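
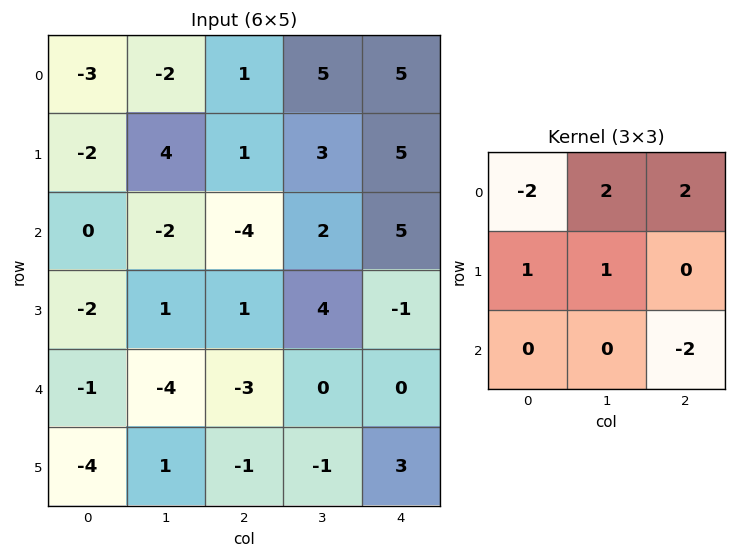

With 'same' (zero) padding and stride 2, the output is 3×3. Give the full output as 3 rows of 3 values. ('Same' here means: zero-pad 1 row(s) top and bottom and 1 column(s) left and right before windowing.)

-11 -7 10
2 -14 11
-5 3 -10

Output[0,0]: The receptive field on the zero-padded input at this output position is [0 0 0 / 0 -3 -2 / 0 -2 4]. Elementwise product with the kernel and sum: 0·-2 + 0·2 + 0·2 + 0·1 + -3·1 + 4·-2.
Output[0,1]: The receptive field on the zero-padded input at this output position is [0 0 0 / -2 1 5 / 4 1 3]. Elementwise product with the kernel and sum: 0·-2 + 0·2 + 0·2 + -2·1 + 1·1 + 3·-2.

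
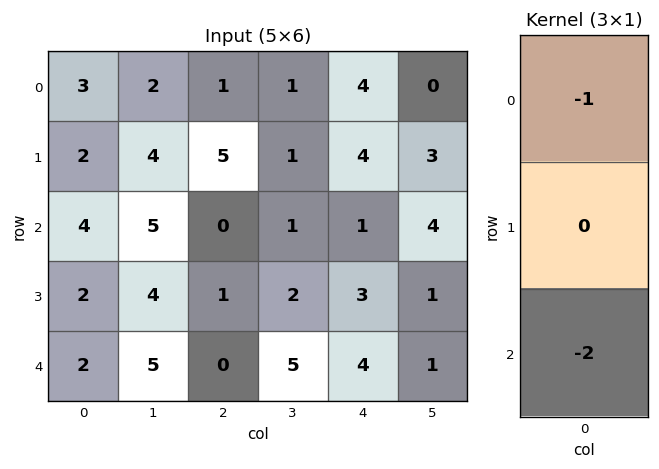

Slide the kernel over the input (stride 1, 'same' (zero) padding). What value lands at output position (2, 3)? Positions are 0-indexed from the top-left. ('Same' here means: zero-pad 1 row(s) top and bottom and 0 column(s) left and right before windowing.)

-5

The receptive field on the zero-padded input at this output position is [1 / 1 / 2]. Elementwise product with the kernel and sum: 1·-1 + 2·-2.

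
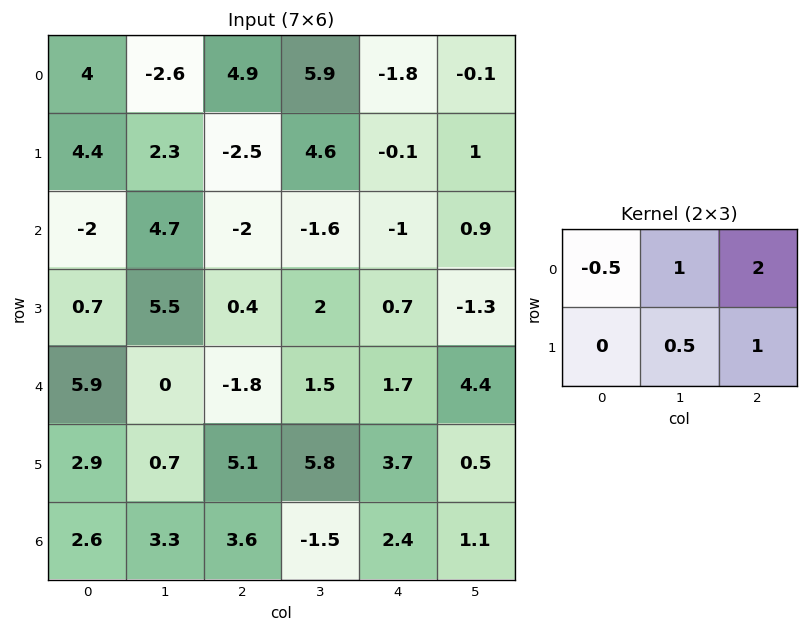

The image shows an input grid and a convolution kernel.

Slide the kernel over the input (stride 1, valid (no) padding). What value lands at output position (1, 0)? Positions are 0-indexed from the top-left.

The receptive field on the input at this output position is [4.4 2.3 -2.5 / -2 4.7 -2]. Elementwise product with the kernel and sum: 4.4·-0.5 + 2.3·1 + -2.5·2 + 4.7·0.5 + -2·1.

-4.55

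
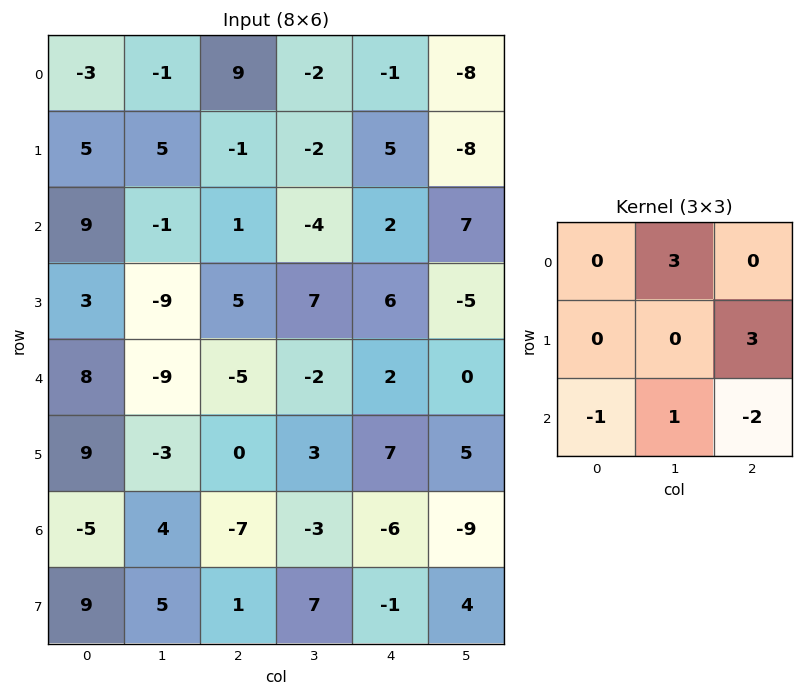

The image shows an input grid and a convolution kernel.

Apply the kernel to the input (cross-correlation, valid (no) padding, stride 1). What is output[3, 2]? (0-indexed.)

The receptive field on the input at this output position is [5 7 6 / -5 -2 2 / 0 3 7]. Elementwise product with the kernel and sum: 7·3 + 2·3 + 0·-1 + 3·1 + 7·-2.

16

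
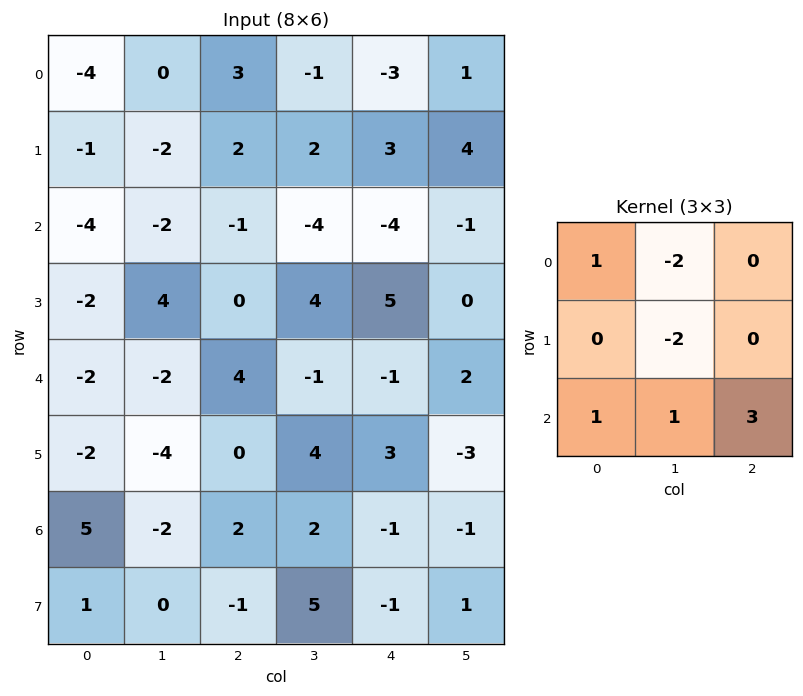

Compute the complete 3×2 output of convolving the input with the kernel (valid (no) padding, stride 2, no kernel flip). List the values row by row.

Output[0,0]: The receptive field on the input at this output position is [-4 0 3 / -1 -2 2 / -4 -2 -1]. Elementwise product with the kernel and sum: -4·1 + 0·-2 + -2·-2 + -4·1 + -2·1 + -1·3.

-9 -16
0 -1
19 -1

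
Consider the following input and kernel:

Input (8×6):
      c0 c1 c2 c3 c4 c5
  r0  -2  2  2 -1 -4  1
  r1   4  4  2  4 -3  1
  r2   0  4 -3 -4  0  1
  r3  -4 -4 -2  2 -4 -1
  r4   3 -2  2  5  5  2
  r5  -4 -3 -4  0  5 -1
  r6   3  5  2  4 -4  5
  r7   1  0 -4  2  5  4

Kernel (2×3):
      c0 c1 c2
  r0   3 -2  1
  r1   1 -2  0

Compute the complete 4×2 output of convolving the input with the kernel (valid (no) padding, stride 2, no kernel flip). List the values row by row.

Output[0,0]: The receptive field on the input at this output position is [-2 2 2 / 4 4 2]. Elementwise product with the kernel and sum: -2·3 + 2·-2 + 2·1 + 4·1 + 4·-2.

-12 -2
-7 -7
17 -3
2 -14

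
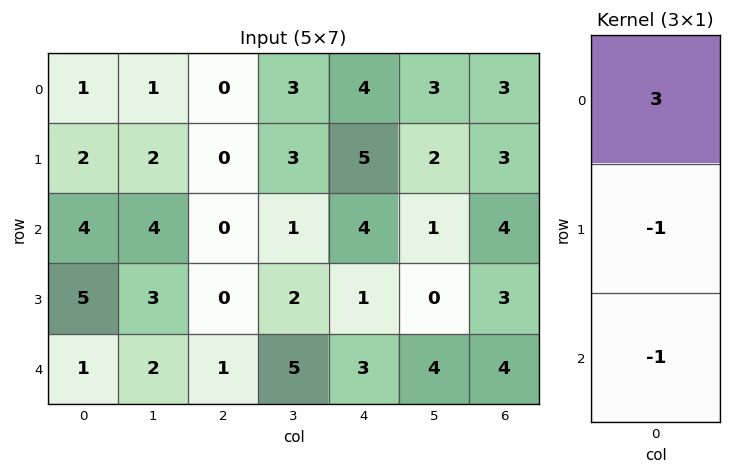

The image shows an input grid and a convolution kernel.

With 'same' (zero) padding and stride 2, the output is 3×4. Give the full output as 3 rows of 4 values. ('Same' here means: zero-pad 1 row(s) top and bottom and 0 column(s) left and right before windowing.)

Output[0,0]: The receptive field on the zero-padded input at this output position is [0 / 1 / 2]. Elementwise product with the kernel and sum: 0·3 + 1·-1 + 2·-1.

-3 0 -9 -6
-3 0 10 2
14 -1 0 5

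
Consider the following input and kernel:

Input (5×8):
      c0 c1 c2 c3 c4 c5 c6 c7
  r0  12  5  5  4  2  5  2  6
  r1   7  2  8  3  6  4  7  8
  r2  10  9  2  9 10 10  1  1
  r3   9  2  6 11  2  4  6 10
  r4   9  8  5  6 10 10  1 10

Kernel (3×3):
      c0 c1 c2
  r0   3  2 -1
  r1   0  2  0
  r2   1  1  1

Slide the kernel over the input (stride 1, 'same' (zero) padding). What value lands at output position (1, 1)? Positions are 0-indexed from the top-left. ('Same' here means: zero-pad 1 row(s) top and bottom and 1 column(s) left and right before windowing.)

The receptive field on the zero-padded input at this output position is [12 5 5 / 7 2 8 / 10 9 2]. Elementwise product with the kernel and sum: 12·3 + 5·2 + 5·-1 + 2·2 + 10·1 + 9·1 + 2·1.

66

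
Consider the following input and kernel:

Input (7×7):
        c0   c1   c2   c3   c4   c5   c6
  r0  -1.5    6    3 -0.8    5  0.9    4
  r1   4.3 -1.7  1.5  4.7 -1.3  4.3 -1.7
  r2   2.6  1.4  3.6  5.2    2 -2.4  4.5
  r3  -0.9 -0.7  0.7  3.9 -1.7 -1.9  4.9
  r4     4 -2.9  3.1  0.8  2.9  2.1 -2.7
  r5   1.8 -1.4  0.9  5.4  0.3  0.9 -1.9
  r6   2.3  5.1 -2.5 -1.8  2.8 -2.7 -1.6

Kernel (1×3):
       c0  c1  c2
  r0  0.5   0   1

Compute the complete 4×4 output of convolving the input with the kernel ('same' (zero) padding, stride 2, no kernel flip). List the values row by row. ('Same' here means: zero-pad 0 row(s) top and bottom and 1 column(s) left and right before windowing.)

Output[0,0]: The receptive field on the zero-padded input at this output position is [0 -1.5 6]. Elementwise product with the kernel and sum: 0·0.5 + 6·1.

6 2.2 0.5 0.45
1.4 5.9 0.2 -1.2
-2.9 -0.65 2.5 1.05
5.1 0.75 -3.6 -1.35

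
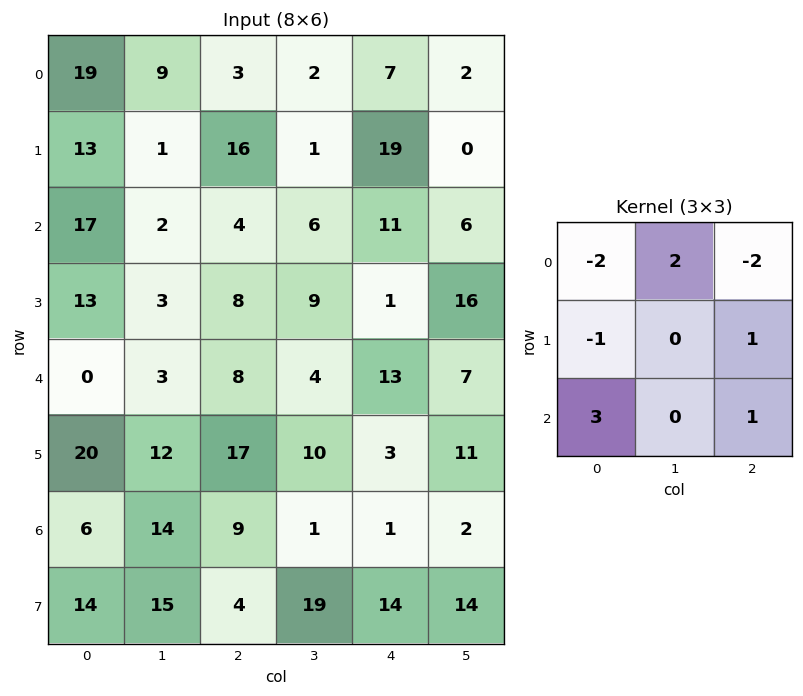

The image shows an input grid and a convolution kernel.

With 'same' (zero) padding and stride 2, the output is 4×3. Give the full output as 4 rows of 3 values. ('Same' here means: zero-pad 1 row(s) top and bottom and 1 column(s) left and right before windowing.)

10 -3 3
29 50 79
35 39 -4
45 41 36

Output[0,0]: The receptive field on the zero-padded input at this output position is [0 0 0 / 0 19 9 / 0 13 1]. Elementwise product with the kernel and sum: 0·-2 + 0·2 + 0·-2 + 0·-1 + 9·1 + 0·3 + 1·1.
Output[0,1]: The receptive field on the zero-padded input at this output position is [0 0 0 / 9 3 2 / 1 16 1]. Elementwise product with the kernel and sum: 0·-2 + 0·2 + 0·-2 + 9·-1 + 2·1 + 1·3 + 1·1.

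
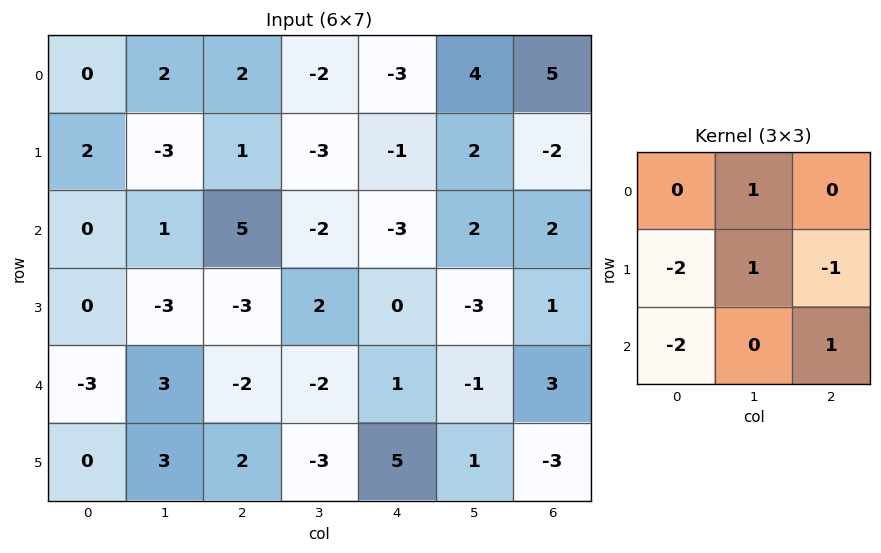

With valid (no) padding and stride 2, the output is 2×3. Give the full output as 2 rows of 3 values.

Output[0,0]: The receptive field on the input at this output position is [0 2 2 / 2 -3 1 / 0 1 5]. Elementwise product with the kernel and sum: 2·1 + 2·-2 + -3·1 + 1·-1 + 0·-2 + 5·1.
Output[0,1]: The receptive field on the input at this output position is [2 -2 -3 / 1 -3 -1 / 5 -2 -3]. Elementwise product with the kernel and sum: -2·1 + 1·-2 + -3·1 + -1·-1 + 5·-2 + -3·1.

-1 -19 18
5 11 -1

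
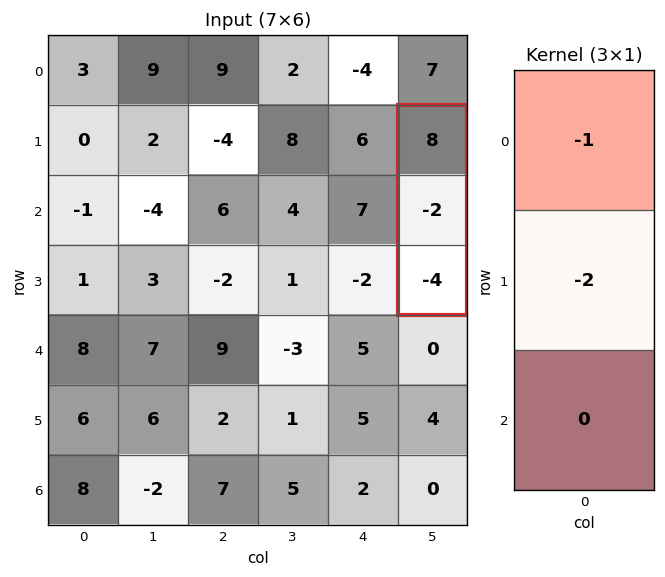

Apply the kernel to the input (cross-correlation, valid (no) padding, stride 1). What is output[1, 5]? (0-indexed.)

The receptive field on the input at this output position is [8 / -2 / -4]. Elementwise product with the kernel and sum: 8·-1 + -2·-2.

-4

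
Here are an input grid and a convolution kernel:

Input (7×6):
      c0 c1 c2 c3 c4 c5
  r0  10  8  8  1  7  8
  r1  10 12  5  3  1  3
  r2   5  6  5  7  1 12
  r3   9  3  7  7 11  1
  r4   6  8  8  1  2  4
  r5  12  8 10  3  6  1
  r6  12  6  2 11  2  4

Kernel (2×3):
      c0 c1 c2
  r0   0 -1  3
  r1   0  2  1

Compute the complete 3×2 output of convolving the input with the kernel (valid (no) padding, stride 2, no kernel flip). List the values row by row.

45 27
22 21
42 17

Output[0,0]: The receptive field on the input at this output position is [10 8 8 / 10 12 5]. Elementwise product with the kernel and sum: 8·-1 + 8·3 + 12·2 + 5·1.
Output[0,1]: The receptive field on the input at this output position is [8 1 7 / 5 3 1]. Elementwise product with the kernel and sum: 1·-1 + 7·3 + 3·2 + 1·1.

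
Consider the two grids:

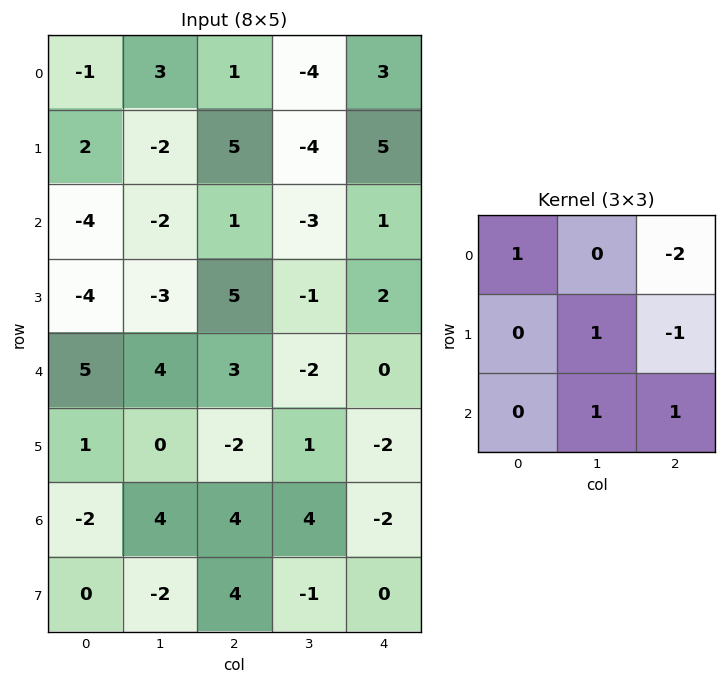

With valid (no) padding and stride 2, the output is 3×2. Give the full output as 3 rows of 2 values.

Output[0,0]: The receptive field on the input at this output position is [-1 3 1 / 2 -2 5 / -4 -2 1]. Elementwise product with the kernel and sum: -1·1 + 1·-2 + -2·1 + 5·-1 + -2·1 + 1·1.
Output[0,1]: The receptive field on the input at this output position is [1 -4 3 / 5 -4 5 / 1 -3 1]. Elementwise product with the kernel and sum: 1·1 + 3·-2 + -4·1 + 5·-1 + -3·1 + 1·1.

-11 -16
-7 -6
9 8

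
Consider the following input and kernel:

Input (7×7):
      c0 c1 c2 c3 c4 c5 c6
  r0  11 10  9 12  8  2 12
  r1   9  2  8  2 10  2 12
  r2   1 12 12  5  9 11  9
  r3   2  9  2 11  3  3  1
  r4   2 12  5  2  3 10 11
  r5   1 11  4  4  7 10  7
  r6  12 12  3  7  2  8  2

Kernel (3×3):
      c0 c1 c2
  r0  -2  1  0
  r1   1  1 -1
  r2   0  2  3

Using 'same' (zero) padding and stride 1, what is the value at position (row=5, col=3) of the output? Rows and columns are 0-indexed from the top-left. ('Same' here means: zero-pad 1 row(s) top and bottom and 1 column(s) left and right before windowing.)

The receptive field on the zero-padded input at this output position is [5 2 3 / 4 4 7 / 3 7 2]. Elementwise product with the kernel and sum: 5·-2 + 2·1 + 4·1 + 4·1 + 7·-1 + 7·2 + 2·3.

13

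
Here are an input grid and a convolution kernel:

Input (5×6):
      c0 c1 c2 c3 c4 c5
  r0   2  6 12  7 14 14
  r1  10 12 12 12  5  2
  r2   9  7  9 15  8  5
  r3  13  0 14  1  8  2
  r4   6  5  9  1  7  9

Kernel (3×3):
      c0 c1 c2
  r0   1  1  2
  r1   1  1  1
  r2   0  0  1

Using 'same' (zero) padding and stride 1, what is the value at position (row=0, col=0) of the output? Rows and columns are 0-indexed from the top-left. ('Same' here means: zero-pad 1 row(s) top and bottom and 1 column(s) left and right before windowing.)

The receptive field on the zero-padded input at this output position is [0 0 0 / 0 2 6 / 0 10 12]. Elementwise product with the kernel and sum: 0·1 + 0·1 + 0·2 + 0·1 + 2·1 + 6·1 + 12·1.

20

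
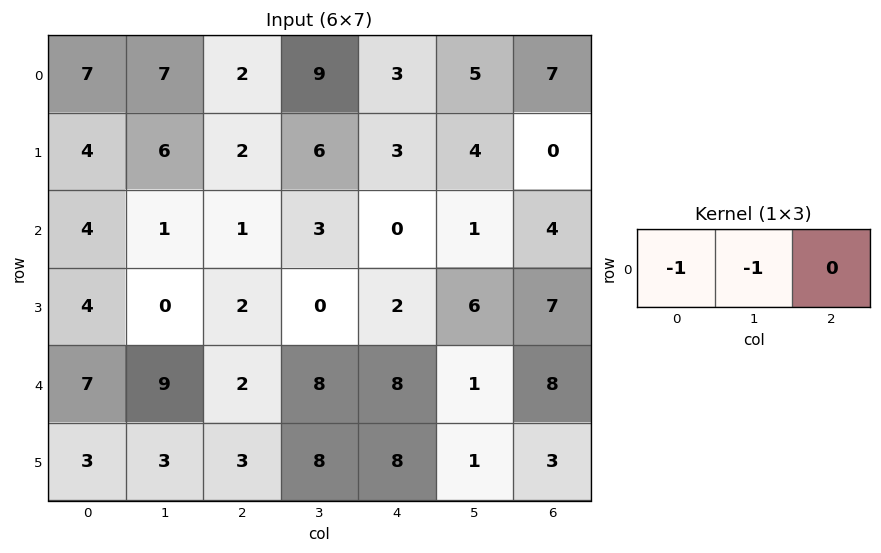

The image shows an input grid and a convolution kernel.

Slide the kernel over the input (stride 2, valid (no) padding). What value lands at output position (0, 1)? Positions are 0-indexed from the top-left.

The receptive field on the input at this output position is [2 9 3]. Elementwise product with the kernel and sum: 2·-1 + 9·-1.

-11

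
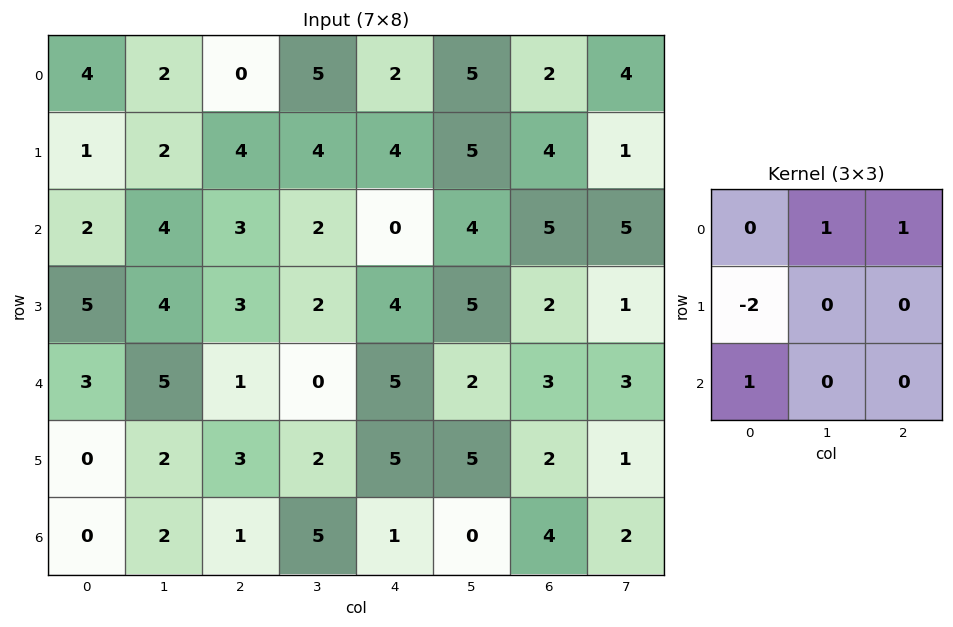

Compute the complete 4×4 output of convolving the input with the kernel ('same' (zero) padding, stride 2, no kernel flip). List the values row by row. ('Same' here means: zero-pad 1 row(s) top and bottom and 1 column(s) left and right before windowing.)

Output[0,0]: The receptive field on the zero-padded input at this output position is [0 0 0 / 0 4 2 / 0 1 2]. Elementwise product with the kernel and sum: 0·1 + 0·1 + 0·-2 + 0·1.
Output[0,1]: The receptive field on the zero-padded input at this output position is [0 0 0 / 2 0 5 / 2 4 4]. Elementwise product with the kernel and sum: 0·1 + 0·1 + 2·-2 + 2·1.

0 -2 -6 -5
3 4 7 2
9 -3 11 4
2 1 0 3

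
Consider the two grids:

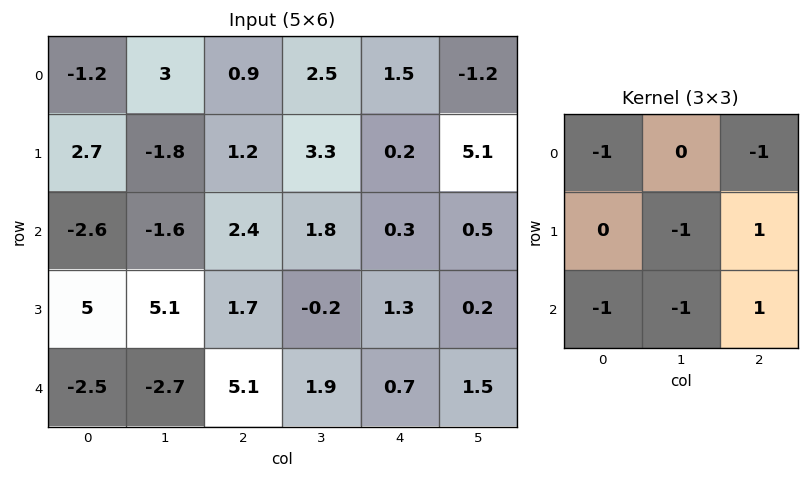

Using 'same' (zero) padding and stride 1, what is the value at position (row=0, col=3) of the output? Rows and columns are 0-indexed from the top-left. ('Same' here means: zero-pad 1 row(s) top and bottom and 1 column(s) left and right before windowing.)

-5.3

The receptive field on the zero-padded input at this output position is [0 0 0 / 0.9 2.5 1.5 / 1.2 3.3 0.2]. Elementwise product with the kernel and sum: 0·-1 + 0·-1 + 2.5·-1 + 1.5·1 + 1.2·-1 + 3.3·-1 + 0.2·1.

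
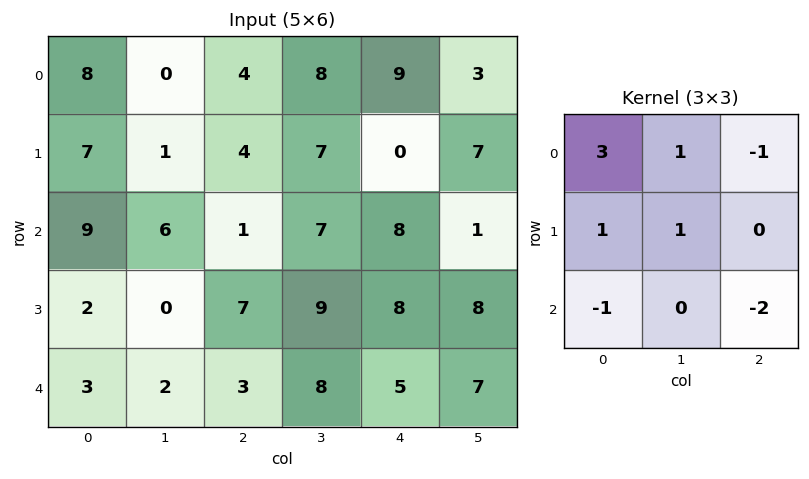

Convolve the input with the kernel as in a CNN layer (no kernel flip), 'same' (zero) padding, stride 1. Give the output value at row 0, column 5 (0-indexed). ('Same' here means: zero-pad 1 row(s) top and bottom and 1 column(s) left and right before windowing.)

12

The receptive field on the zero-padded input at this output position is [0 0 0 / 9 3 0 / 0 7 0]. Elementwise product with the kernel and sum: 0·3 + 0·1 + 0·-1 + 9·1 + 3·1 + 0·-1 + 0·-2.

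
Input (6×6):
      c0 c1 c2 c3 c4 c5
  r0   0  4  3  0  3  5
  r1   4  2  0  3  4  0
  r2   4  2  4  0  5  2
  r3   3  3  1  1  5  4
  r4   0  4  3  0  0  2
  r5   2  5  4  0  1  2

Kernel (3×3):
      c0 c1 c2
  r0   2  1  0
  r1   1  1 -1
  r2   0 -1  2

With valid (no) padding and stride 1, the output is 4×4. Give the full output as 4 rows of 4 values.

16 6 15 9
11 11 11 16
17 8 5 11
13 10 8 8

Output[0,0]: The receptive field on the input at this output position is [0 4 3 / 4 2 0 / 4 2 4]. Elementwise product with the kernel and sum: 0·2 + 4·1 + 4·1 + 2·1 + 0·-1 + 2·-1 + 4·2.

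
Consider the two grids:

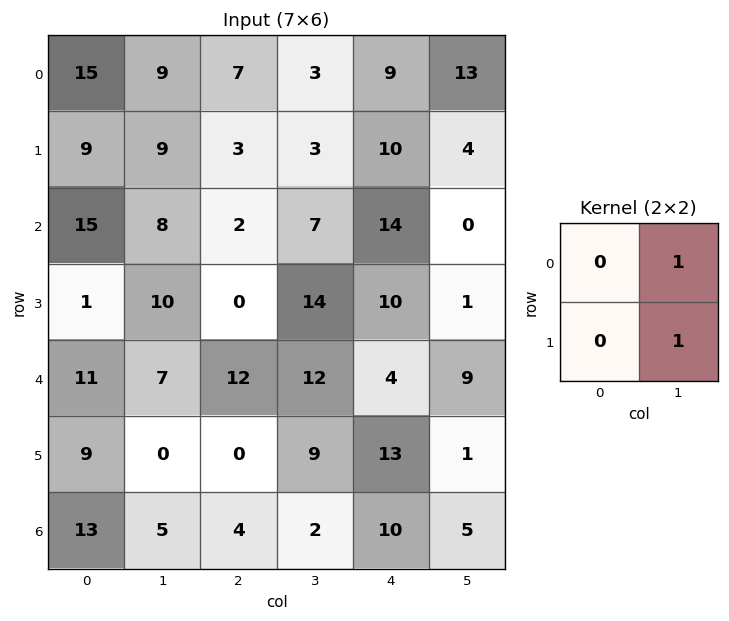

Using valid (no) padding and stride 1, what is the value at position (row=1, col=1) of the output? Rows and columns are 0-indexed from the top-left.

5

The receptive field on the input at this output position is [9 3 / 8 2]. Elementwise product with the kernel and sum: 3·1 + 2·1.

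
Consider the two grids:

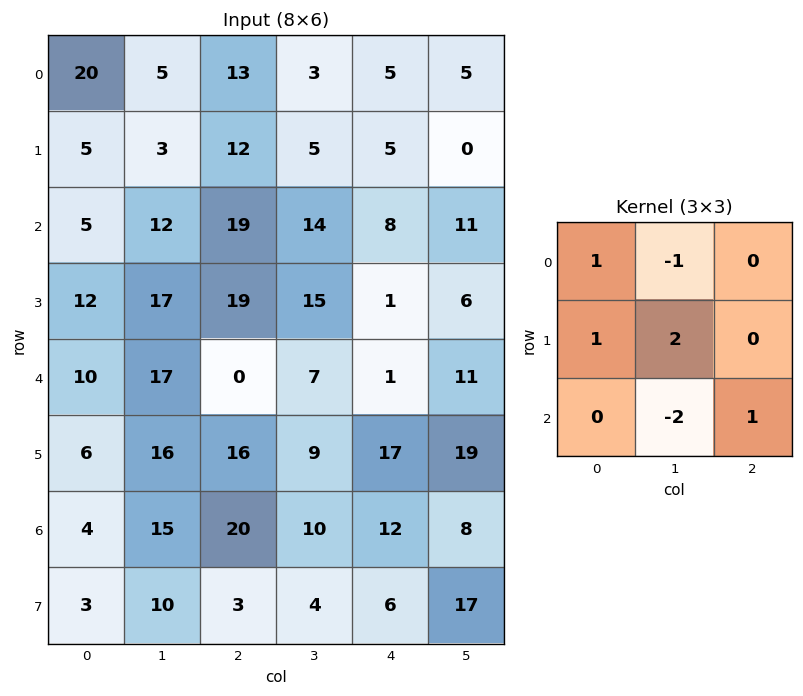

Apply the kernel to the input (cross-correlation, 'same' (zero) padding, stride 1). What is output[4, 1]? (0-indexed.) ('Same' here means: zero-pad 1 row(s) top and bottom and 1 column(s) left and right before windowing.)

23

The receptive field on the zero-padded input at this output position is [12 17 19 / 10 17 0 / 6 16 16]. Elementwise product with the kernel and sum: 12·1 + 17·-1 + 10·1 + 17·2 + 16·-2 + 16·1.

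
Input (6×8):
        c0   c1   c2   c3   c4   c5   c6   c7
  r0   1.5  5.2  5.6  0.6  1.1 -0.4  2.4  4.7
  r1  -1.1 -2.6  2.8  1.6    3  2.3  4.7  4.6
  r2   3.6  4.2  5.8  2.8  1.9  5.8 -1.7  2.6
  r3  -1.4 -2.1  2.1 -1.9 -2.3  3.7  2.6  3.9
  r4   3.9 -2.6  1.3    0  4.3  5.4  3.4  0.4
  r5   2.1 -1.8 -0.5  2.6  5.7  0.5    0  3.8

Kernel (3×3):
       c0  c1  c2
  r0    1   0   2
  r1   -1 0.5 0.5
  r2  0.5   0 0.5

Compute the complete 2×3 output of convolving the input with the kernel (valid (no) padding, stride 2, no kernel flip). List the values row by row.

18.6 11.15 6.5
19.2 8.2 7.8

Output[0,0]: The receptive field on the input at this output position is [1.5 5.2 5.6 / -1.1 -2.6 2.8 / 3.6 4.2 5.8]. Elementwise product with the kernel and sum: 1.5·1 + 5.6·2 + -1.1·-1 + -2.6·0.5 + 2.8·0.5 + 3.6·0.5 + 5.8·0.5.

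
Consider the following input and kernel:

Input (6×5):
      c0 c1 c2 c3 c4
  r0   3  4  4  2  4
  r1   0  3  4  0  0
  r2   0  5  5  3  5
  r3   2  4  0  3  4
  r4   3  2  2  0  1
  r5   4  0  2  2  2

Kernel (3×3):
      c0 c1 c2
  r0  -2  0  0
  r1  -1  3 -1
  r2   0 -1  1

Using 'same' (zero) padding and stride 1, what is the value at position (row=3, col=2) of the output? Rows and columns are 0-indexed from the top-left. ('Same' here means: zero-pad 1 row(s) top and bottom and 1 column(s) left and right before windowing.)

-19

The receptive field on the zero-padded input at this output position is [5 5 3 / 4 0 3 / 2 2 0]. Elementwise product with the kernel and sum: 5·-2 + 4·-1 + 0·3 + 3·-1 + 2·-1 + 0·1.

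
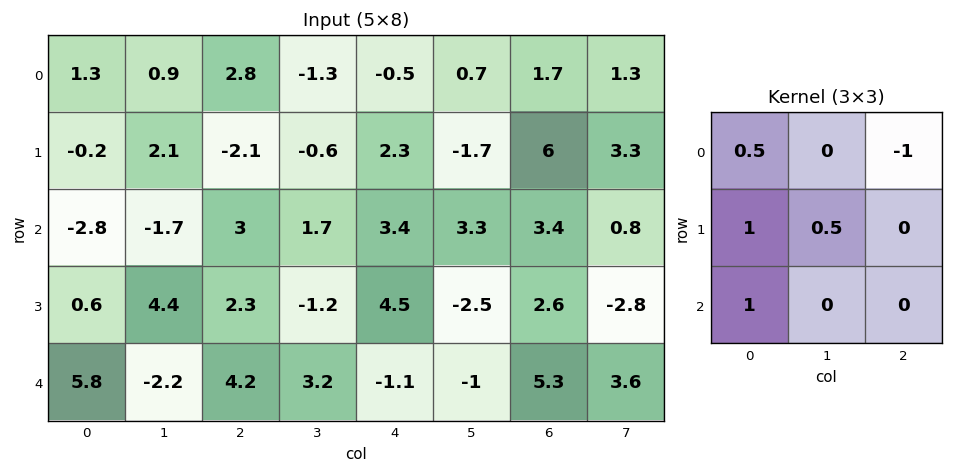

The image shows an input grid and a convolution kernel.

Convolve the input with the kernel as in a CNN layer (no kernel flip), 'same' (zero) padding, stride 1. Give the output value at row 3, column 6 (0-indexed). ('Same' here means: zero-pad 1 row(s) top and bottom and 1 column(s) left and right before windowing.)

-1.35

The receptive field on the zero-padded input at this output position is [3.3 3.4 0.8 / -2.5 2.6 -2.8 / -1 5.3 3.6]. Elementwise product with the kernel and sum: 3.3·0.5 + 0.8·-1 + -2.5·1 + 2.6·0.5 + -1·1.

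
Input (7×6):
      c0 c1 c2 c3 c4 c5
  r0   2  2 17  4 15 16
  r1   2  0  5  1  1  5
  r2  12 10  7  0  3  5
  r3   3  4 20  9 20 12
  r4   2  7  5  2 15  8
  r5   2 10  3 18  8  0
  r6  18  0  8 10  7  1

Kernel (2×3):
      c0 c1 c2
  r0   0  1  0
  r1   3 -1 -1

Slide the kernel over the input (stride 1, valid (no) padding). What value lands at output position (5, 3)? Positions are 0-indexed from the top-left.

The receptive field on the input at this output position is [18 8 0 / 10 7 1]. Elementwise product with the kernel and sum: 8·1 + 10·3 + 7·-1 + 1·-1.

30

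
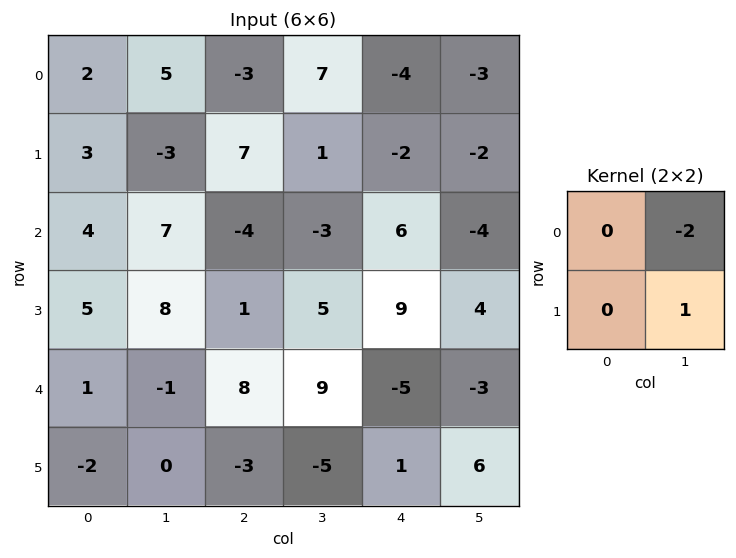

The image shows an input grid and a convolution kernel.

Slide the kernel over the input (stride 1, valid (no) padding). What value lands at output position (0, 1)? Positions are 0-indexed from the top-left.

The receptive field on the input at this output position is [5 -3 / -3 7]. Elementwise product with the kernel and sum: -3·-2 + 7·1.

13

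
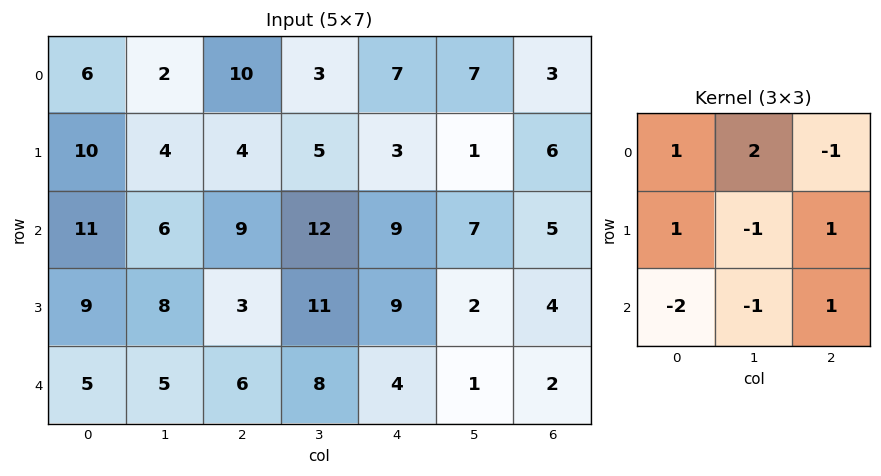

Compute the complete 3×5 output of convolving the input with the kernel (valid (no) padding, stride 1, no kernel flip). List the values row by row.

Output[0,0]: The receptive field on the input at this output position is [6 2 10 / 10 4 4 / 11 6 9]. Elementwise product with the kernel and sum: 6·1 + 2·2 + 10·-1 + 10·1 + 4·-1 + 4·1 + 11·-2 + 6·-1 + 9·1.
Output[0,1]: The receptive field on the input at this output position is [2 10 3 / 4 4 5 / 6 9 12]. Elementwise product with the kernel and sum: 2·1 + 10·2 + 3·-1 + 4·1 + 4·-1 + 5·1 + 6·-2 + 9·-1 + 12·1.

-9 15 -10 -13 6
5 8 9 -9 -10
9 20 9 8 22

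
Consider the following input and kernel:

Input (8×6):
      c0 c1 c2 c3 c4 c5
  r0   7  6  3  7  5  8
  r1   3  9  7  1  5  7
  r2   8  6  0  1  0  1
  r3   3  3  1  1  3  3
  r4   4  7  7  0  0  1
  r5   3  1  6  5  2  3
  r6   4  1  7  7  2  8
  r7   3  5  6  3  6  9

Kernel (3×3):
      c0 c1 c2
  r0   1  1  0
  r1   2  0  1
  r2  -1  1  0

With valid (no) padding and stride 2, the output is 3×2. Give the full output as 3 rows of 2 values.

Output[0,0]: The receptive field on the input at this output position is [7 6 3 / 3 9 7 / 8 6 0]. Elementwise product with the kernel and sum: 7·1 + 6·1 + 3·2 + 7·1 + 8·-1 + 6·1.
Output[0,1]: The receptive field on the input at this output position is [3 7 5 / 7 1 5 / 0 1 0]. Elementwise product with the kernel and sum: 3·1 + 7·1 + 7·2 + 5·1 + 0·-1 + 1·1.

24 30
24 -1
20 21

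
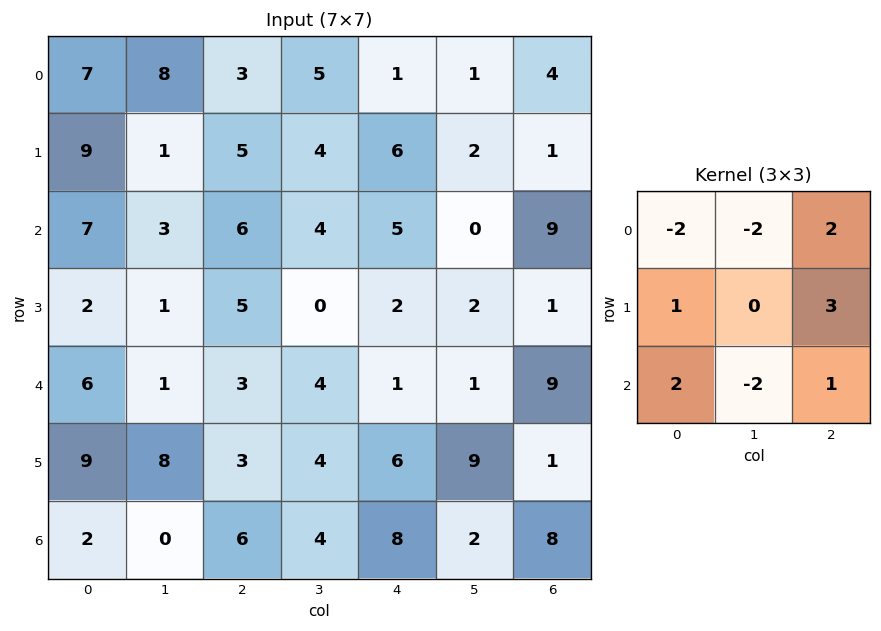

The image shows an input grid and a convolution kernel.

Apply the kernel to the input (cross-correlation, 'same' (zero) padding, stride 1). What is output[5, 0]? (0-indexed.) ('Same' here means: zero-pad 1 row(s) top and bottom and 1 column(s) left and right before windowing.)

The receptive field on the zero-padded input at this output position is [0 6 1 / 0 9 8 / 0 2 0]. Elementwise product with the kernel and sum: 0·-2 + 6·-2 + 1·2 + 0·1 + 8·3 + 0·2 + 2·-2 + 0·1.

10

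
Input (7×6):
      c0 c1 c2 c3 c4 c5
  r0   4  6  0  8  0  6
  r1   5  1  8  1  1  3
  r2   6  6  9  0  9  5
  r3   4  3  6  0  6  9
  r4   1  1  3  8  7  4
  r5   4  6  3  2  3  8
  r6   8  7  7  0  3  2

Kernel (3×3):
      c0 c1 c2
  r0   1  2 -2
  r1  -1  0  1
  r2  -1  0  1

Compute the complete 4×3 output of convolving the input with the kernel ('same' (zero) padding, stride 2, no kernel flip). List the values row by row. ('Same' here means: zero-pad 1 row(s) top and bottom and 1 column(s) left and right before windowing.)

7 2 0
17 6 11
9 18 -4
3 1 -6

Output[0,0]: The receptive field on the zero-padded input at this output position is [0 0 0 / 0 4 6 / 0 5 1]. Elementwise product with the kernel and sum: 0·1 + 0·2 + 0·-2 + 0·-1 + 6·1 + 0·-1 + 1·1.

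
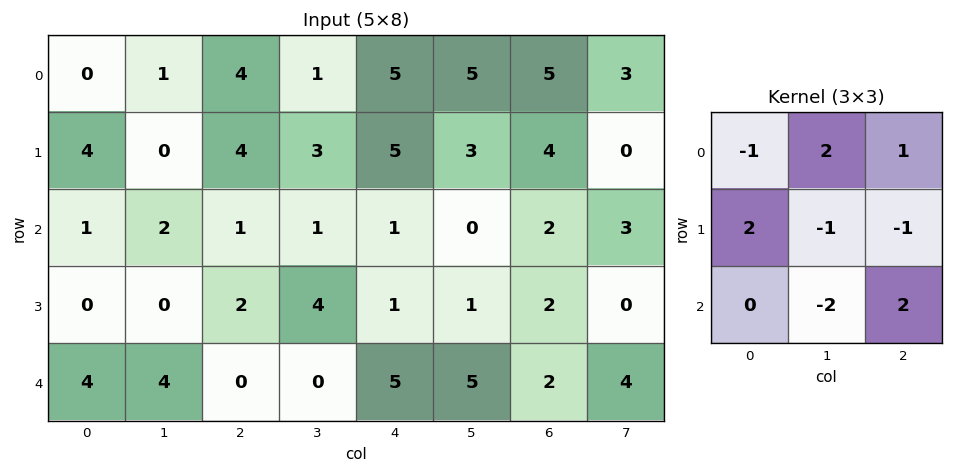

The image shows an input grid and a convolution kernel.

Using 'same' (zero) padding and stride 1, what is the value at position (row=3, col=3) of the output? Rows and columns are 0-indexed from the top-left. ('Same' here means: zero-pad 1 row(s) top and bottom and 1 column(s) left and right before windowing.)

11

The receptive field on the zero-padded input at this output position is [1 1 1 / 2 4 1 / 0 0 5]. Elementwise product with the kernel and sum: 1·-1 + 1·2 + 1·1 + 2·2 + 4·-1 + 1·-1 + 0·-2 + 5·2.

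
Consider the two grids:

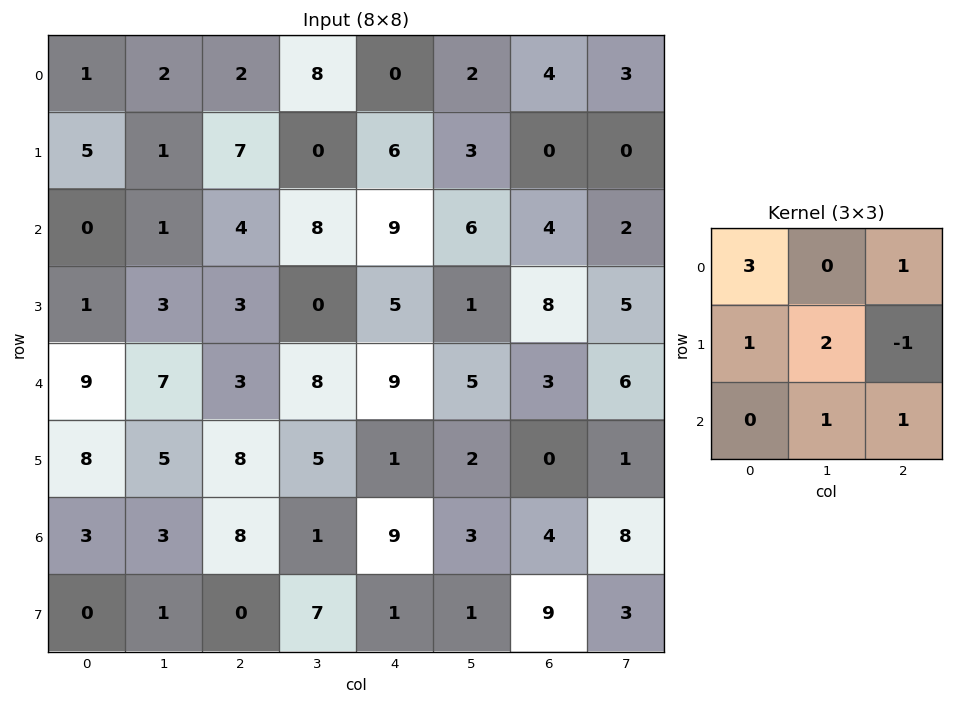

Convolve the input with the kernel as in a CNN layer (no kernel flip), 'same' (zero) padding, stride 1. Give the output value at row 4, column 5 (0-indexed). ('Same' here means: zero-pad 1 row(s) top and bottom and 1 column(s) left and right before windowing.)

The receptive field on the zero-padded input at this output position is [5 1 8 / 9 5 3 / 1 2 0]. Elementwise product with the kernel and sum: 5·3 + 8·1 + 9·1 + 5·2 + 3·-1 + 2·1 + 0·1.

41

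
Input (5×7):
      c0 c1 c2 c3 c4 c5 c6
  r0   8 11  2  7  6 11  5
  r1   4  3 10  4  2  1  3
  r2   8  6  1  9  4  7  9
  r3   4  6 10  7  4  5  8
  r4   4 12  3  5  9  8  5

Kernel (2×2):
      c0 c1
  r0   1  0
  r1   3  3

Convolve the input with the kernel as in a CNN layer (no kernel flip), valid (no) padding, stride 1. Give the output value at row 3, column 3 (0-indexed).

The receptive field on the input at this output position is [7 4 / 5 9]. Elementwise product with the kernel and sum: 7·1 + 5·3 + 9·3.

49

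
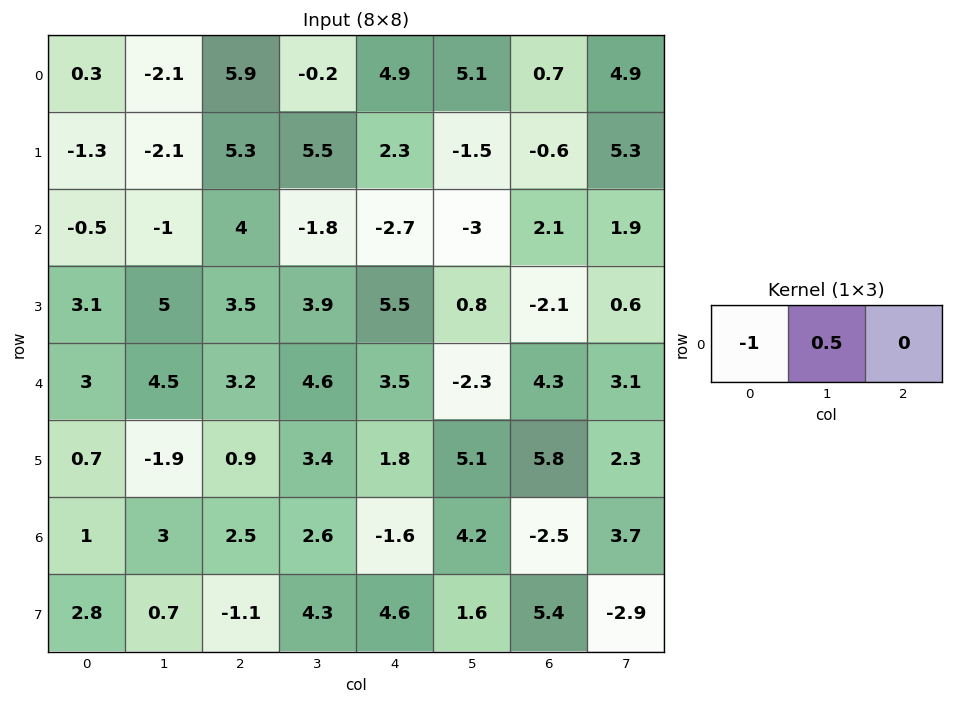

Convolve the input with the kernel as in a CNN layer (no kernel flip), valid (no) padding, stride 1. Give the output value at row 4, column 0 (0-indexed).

-0.75

The receptive field on the input at this output position is [3 4.5 3.2]. Elementwise product with the kernel and sum: 3·-1 + 4.5·0.5.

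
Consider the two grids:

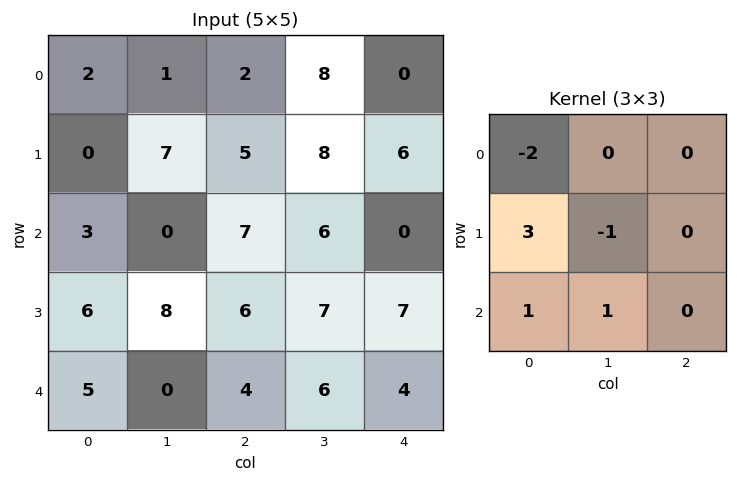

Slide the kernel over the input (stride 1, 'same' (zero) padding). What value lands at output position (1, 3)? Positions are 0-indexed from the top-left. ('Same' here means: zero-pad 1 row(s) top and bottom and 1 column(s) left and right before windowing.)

16

The receptive field on the zero-padded input at this output position is [2 8 0 / 5 8 6 / 7 6 0]. Elementwise product with the kernel and sum: 2·-2 + 5·3 + 8·-1 + 7·1 + 6·1.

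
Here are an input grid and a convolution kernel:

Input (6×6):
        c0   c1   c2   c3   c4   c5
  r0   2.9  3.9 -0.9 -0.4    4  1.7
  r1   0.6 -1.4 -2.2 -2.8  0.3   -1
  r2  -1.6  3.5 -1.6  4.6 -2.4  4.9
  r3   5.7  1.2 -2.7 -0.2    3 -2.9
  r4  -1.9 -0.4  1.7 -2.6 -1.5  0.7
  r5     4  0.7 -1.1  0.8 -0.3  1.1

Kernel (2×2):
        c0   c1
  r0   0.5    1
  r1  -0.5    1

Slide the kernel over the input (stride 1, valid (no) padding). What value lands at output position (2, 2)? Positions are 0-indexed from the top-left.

The receptive field on the input at this output position is [-1.6 4.6 / -2.7 -0.2]. Elementwise product with the kernel and sum: -1.6·0.5 + 4.6·1 + -2.7·-0.5 + -0.2·1.

4.95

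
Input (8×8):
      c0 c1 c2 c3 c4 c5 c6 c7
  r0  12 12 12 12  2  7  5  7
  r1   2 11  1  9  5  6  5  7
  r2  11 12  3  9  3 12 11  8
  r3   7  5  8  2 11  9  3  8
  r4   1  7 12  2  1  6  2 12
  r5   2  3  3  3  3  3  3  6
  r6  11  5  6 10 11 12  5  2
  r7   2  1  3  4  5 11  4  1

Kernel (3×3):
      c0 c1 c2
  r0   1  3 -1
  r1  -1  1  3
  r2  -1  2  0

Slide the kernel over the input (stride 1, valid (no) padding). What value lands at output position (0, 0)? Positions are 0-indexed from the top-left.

61

The receptive field on the input at this output position is [12 12 12 / 2 11 1 / 11 12 3]. Elementwise product with the kernel and sum: 12·1 + 12·3 + 12·-1 + 2·-1 + 11·1 + 1·3 + 11·-1 + 12·2.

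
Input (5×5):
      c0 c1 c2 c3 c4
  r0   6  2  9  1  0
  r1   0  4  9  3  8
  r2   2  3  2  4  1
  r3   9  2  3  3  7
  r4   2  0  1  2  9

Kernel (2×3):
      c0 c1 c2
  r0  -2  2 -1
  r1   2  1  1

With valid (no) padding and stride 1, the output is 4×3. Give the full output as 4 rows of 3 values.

-4 33 13
8 19 -11
23 4 19
-12 2 6

Output[0,0]: The receptive field on the input at this output position is [6 2 9 / 0 4 9]. Elementwise product with the kernel and sum: 6·-2 + 2·2 + 9·-1 + 0·2 + 4·1 + 9·1.
Output[0,1]: The receptive field on the input at this output position is [2 9 1 / 4 9 3]. Elementwise product with the kernel and sum: 2·-2 + 9·2 + 1·-1 + 4·2 + 9·1 + 3·1.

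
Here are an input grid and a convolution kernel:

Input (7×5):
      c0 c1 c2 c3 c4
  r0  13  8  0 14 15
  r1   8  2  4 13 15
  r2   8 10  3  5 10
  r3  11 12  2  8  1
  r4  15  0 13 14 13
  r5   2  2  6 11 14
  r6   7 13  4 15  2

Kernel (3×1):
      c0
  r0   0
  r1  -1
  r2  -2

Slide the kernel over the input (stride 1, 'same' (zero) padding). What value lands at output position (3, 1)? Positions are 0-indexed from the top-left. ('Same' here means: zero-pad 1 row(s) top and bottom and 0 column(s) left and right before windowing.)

-12

The receptive field on the zero-padded input at this output position is [10 / 12 / 0]. Elementwise product with the kernel and sum: 12·-1 + 0·-2.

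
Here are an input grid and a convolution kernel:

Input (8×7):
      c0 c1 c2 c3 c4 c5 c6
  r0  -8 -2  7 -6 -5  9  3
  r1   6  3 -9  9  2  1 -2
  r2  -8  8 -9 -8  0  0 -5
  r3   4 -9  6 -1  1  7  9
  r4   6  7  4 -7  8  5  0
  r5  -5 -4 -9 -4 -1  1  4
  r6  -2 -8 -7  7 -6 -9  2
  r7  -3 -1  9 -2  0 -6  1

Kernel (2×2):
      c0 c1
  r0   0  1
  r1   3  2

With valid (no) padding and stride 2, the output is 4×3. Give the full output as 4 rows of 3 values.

22 -15 17
2 8 17
-16 -42 4
-19 30 -21

Output[0,0]: The receptive field on the input at this output position is [-8 -2 / 6 3]. Elementwise product with the kernel and sum: -2·1 + 6·3 + 3·2.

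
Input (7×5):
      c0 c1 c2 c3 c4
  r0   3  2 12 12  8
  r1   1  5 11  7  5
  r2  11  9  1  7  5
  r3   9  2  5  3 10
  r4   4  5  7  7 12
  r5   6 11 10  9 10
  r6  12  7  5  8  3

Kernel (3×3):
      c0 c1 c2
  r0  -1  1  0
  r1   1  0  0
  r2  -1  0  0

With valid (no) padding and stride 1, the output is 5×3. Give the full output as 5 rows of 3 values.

Output[0,0]: The receptive field on the input at this output position is [3 2 12 / 1 5 11 / 11 9 1]. Elementwise product with the kernel and sum: 3·-1 + 2·1 + 1·1 + 11·-1.

-11 6 10
6 13 -8
3 -11 4
-9 -3 -5
-5 6 5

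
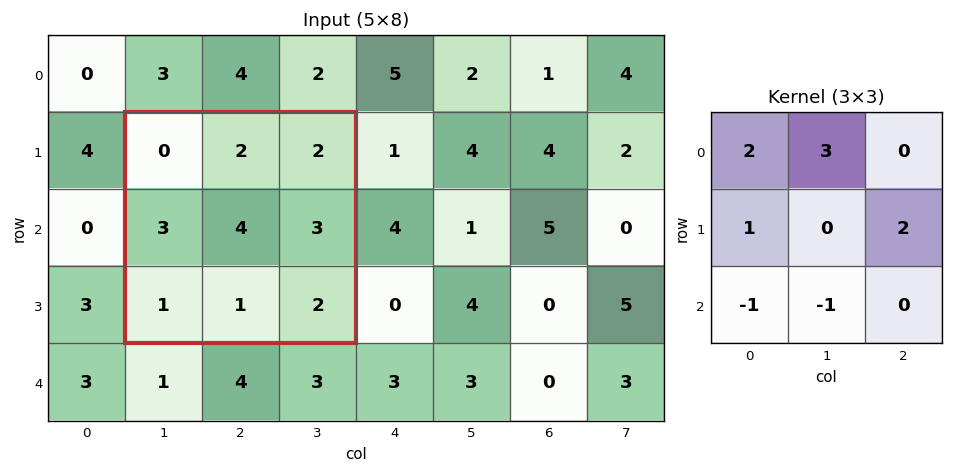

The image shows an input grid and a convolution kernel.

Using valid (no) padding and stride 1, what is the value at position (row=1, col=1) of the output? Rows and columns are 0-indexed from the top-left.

The receptive field on the input at this output position is [0 2 2 / 3 4 3 / 1 1 2]. Elementwise product with the kernel and sum: 0·2 + 2·3 + 3·1 + 3·2 + 1·-1 + 1·-1.

13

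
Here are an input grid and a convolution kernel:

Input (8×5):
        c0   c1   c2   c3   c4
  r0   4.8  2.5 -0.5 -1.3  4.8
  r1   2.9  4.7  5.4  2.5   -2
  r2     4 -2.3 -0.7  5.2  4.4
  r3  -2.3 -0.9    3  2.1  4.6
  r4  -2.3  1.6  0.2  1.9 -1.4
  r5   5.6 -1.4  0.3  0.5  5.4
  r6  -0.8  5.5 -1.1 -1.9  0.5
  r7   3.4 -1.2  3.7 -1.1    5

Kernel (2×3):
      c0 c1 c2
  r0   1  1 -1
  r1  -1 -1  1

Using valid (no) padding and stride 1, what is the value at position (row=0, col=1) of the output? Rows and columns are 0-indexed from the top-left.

-4.3

The receptive field on the input at this output position is [2.5 -0.5 -1.3 / 4.7 5.4 2.5]. Elementwise product with the kernel and sum: 2.5·1 + -0.5·1 + -1.3·-1 + 4.7·-1 + 5.4·-1 + 2.5·1.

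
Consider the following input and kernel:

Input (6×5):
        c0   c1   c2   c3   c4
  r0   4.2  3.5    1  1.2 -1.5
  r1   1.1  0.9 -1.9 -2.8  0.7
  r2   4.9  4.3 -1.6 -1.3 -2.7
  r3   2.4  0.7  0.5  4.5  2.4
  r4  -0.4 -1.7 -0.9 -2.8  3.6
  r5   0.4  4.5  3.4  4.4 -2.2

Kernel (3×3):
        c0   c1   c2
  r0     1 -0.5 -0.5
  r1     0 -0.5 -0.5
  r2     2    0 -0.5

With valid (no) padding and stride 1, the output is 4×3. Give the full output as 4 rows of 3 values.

Output[0,0]: The receptive field on the input at this output position is [4.2 3.5 1 / 1.1 0.9 -1.9 / 4.9 4.3 -1.6]. Elementwise product with the kernel and sum: 4.2·1 + 3.5·-0.5 + 1·-0.5 + 0.9·-0.5 + -1.9·-0.5 + 4.9·2 + -1.6·-0.5.

13.05 14 0.35
4.8 3.85 0.95
2.6 1.25 -6.65
2.2 6.85 4.55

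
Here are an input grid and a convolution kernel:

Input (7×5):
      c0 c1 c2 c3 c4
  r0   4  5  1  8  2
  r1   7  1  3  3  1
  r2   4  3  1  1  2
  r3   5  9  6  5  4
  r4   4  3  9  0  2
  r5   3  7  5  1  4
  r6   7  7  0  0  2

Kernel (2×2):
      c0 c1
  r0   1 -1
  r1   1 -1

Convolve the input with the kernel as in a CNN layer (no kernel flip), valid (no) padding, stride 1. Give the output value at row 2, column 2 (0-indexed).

The receptive field on the input at this output position is [1 1 / 6 5]. Elementwise product with the kernel and sum: 1·1 + 1·-1 + 6·1 + 5·-1.

1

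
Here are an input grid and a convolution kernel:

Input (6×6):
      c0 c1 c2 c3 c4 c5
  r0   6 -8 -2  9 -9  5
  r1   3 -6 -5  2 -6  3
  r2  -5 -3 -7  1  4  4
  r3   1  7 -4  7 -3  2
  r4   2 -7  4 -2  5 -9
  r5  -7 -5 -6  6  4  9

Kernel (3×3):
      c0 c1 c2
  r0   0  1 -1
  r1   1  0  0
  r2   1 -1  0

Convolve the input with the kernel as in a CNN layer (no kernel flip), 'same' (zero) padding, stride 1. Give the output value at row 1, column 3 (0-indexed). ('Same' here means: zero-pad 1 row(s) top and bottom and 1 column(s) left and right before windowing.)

The receptive field on the zero-padded input at this output position is [-2 9 -9 / -5 2 -6 / -7 1 4]. Elementwise product with the kernel and sum: 9·1 + -9·-1 + -5·1 + -7·1 + 1·-1.

5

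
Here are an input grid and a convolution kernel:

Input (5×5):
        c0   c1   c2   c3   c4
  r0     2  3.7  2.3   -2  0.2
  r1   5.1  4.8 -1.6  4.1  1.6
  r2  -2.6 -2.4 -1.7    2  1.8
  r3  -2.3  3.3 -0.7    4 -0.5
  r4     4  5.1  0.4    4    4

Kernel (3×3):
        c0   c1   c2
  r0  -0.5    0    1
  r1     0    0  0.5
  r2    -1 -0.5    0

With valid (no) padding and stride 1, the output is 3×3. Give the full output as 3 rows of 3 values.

4.3 1.45 0.55
-4.35 -0.25 2
-7.3 -0.1 0

Output[0,0]: The receptive field on the input at this output position is [2 3.7 2.3 / 5.1 4.8 -1.6 / -2.6 -2.4 -1.7]. Elementwise product with the kernel and sum: 2·-0.5 + 2.3·1 + -1.6·0.5 + -2.6·-1 + -2.4·-0.5.
Output[0,1]: The receptive field on the input at this output position is [3.7 2.3 -2 / 4.8 -1.6 4.1 / -2.4 -1.7 2]. Elementwise product with the kernel and sum: 3.7·-0.5 + -2·1 + 4.1·0.5 + -2.4·-1 + -1.7·-0.5.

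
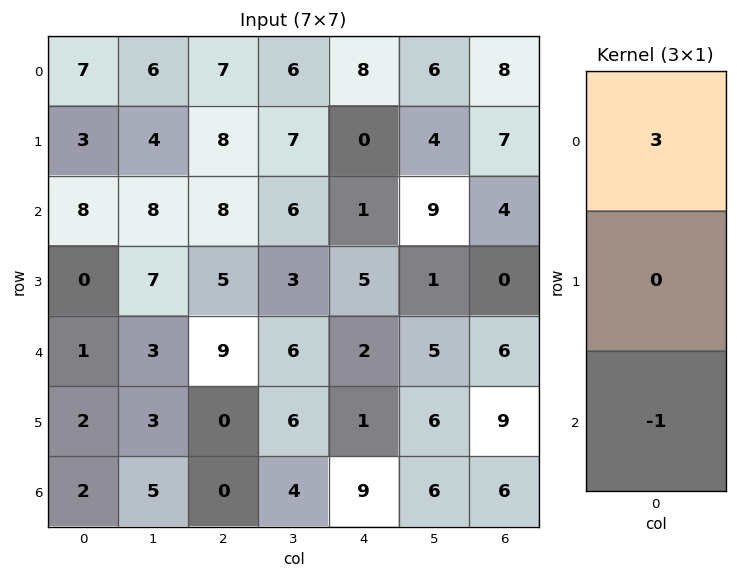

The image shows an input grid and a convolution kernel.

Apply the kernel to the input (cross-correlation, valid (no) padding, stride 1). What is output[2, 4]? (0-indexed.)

The receptive field on the input at this output position is [1 / 5 / 2]. Elementwise product with the kernel and sum: 1·3 + 2·-1.

1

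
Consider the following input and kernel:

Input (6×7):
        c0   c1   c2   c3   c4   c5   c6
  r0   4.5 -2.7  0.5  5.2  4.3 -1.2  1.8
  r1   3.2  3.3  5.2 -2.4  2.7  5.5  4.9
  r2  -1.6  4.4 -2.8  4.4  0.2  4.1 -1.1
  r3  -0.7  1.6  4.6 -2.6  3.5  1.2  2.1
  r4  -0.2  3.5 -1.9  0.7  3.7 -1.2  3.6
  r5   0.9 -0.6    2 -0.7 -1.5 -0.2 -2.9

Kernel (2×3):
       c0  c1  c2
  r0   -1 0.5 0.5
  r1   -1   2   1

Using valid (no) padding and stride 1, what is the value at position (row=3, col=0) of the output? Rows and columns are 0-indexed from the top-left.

The receptive field on the input at this output position is [-0.7 1.6 4.6 / -0.2 3.5 -1.9]. Elementwise product with the kernel and sum: -0.7·-1 + 1.6·0.5 + 4.6·0.5 + -0.2·-1 + 3.5·2 + -1.9·1.

9.1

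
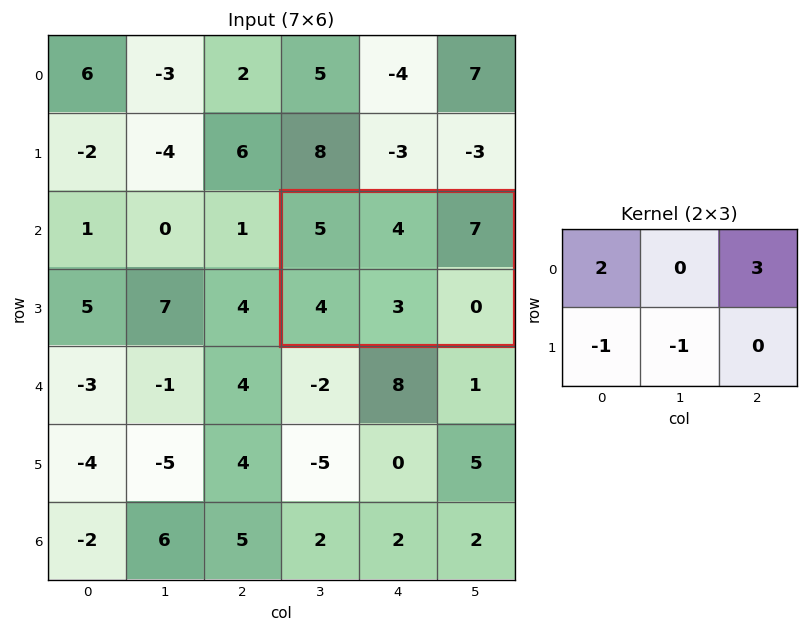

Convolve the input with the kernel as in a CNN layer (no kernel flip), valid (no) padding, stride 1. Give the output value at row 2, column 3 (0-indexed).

24

The receptive field on the input at this output position is [5 4 7 / 4 3 0]. Elementwise product with the kernel and sum: 5·2 + 7·3 + 4·-1 + 3·-1.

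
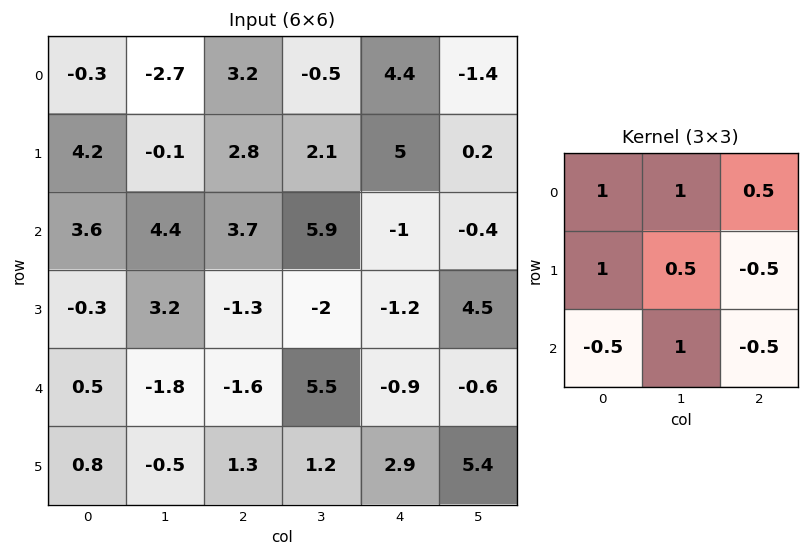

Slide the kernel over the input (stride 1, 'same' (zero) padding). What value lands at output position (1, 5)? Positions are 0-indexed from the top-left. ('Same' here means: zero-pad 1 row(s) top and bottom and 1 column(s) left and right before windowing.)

8.2

The receptive field on the zero-padded input at this output position is [4.4 -1.4 0 / 5 0.2 0 / -1 -0.4 0]. Elementwise product with the kernel and sum: 4.4·1 + -1.4·1 + 0·0.5 + 5·1 + 0.2·0.5 + 0·-0.5 + -1·-0.5 + -0.4·1 + 0·-0.5.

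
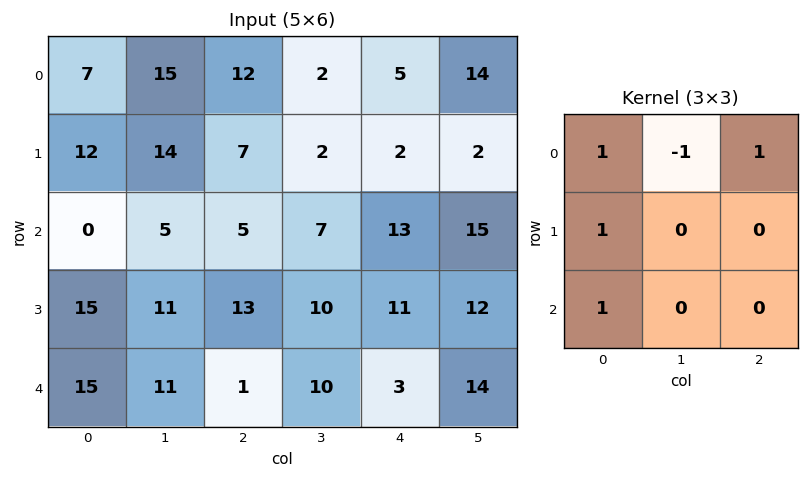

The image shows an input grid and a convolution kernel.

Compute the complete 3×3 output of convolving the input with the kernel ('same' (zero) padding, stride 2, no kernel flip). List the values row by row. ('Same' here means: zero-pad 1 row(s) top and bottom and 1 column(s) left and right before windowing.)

Output[0,0]: The receptive field on the zero-padded input at this output position is [0 0 0 / 0 7 15 / 0 12 14]. Elementwise product with the kernel and sum: 0·1 + 0·-1 + 0·1 + 0·1 + 0·1.

0 29 4
2 25 19
-4 19 21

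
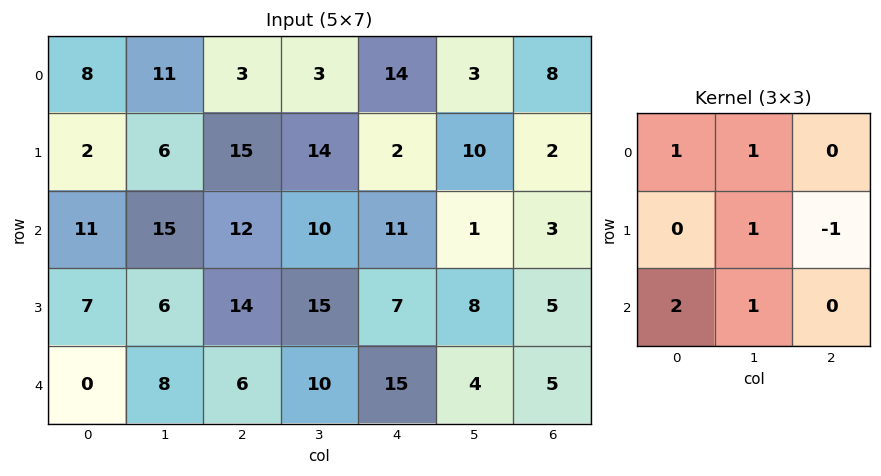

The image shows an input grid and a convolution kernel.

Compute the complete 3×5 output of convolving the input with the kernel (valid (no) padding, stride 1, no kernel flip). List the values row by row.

Output[0,0]: The receptive field on the input at this output position is [8 11 3 / 2 6 15 / 11 15 12]. Elementwise product with the kernel and sum: 8·1 + 11·1 + 6·1 + 15·-1 + 11·2 + 15·1.

47 57 52 40 48
31 49 71 63 32
26 48 52 55 49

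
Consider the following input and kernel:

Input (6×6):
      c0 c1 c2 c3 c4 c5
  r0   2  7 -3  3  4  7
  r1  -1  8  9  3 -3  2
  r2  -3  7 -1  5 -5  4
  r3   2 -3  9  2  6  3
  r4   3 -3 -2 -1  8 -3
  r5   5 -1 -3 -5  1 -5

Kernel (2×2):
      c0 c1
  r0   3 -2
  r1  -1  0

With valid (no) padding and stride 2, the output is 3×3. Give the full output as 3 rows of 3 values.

-7 -24 1
-25 -22 -29
10 -1 29

Output[0,0]: The receptive field on the input at this output position is [2 7 / -1 8]. Elementwise product with the kernel and sum: 2·3 + 7·-2 + -1·-1.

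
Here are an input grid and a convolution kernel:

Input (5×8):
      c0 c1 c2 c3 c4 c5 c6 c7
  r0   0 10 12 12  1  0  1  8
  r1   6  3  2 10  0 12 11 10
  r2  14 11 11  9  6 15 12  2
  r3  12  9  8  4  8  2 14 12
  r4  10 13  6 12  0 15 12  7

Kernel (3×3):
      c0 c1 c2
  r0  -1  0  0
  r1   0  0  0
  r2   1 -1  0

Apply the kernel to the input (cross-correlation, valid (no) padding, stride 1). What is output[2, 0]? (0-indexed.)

-17

The receptive field on the input at this output position is [14 11 11 / 12 9 8 / 10 13 6]. Elementwise product with the kernel and sum: 14·-1 + 10·1 + 13·-1.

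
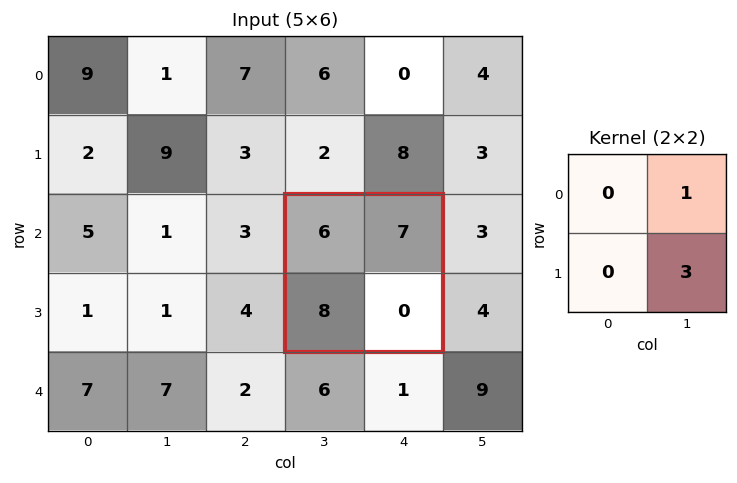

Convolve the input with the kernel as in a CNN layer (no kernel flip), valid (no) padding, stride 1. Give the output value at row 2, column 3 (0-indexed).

The receptive field on the input at this output position is [6 7 / 8 0]. Elementwise product with the kernel and sum: 7·1 + 0·3.

7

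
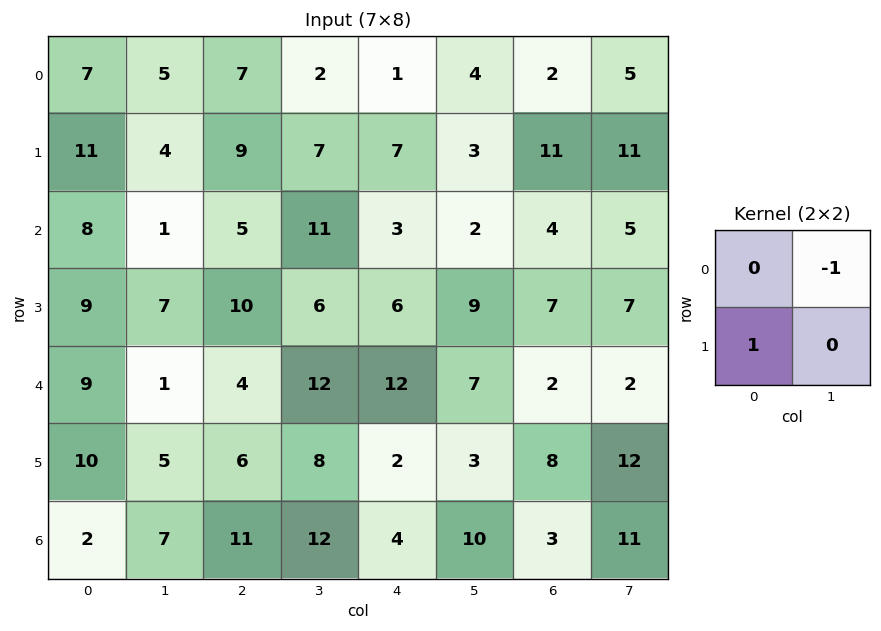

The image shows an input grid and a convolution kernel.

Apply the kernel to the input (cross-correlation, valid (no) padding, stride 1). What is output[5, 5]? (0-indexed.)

2

The receptive field on the input at this output position is [3 8 / 10 3]. Elementwise product with the kernel and sum: 8·-1 + 10·1.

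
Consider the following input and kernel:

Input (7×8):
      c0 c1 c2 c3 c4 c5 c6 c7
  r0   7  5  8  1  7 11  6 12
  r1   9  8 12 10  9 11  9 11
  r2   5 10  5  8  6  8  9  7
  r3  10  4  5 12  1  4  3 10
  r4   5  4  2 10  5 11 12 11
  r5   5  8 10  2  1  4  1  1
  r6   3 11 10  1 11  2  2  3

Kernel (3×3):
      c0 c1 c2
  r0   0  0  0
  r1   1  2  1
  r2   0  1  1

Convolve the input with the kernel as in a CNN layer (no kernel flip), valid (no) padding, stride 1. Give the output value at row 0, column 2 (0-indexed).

55

The receptive field on the input at this output position is [8 1 7 / 12 10 9 / 5 8 6]. Elementwise product with the kernel and sum: 12·1 + 10·2 + 9·1 + 8·1 + 6·1.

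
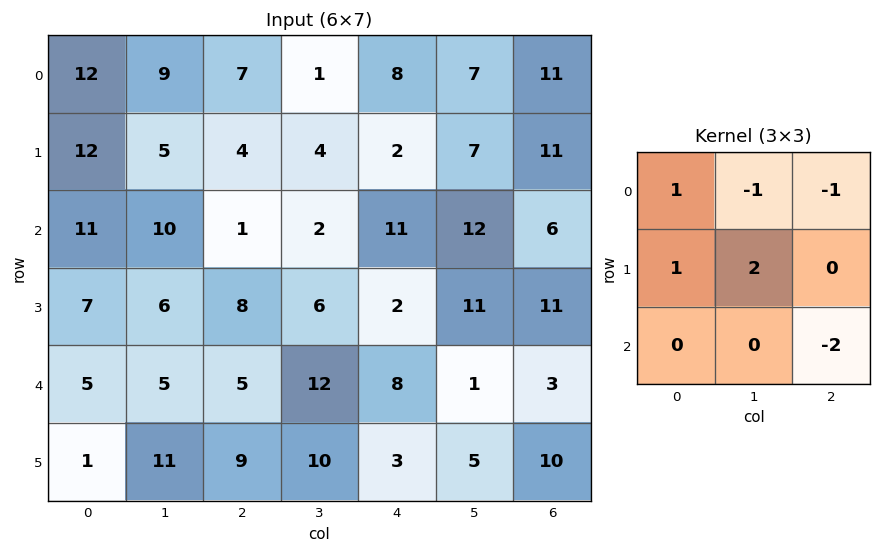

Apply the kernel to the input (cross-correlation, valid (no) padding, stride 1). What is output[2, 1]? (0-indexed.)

5

The receptive field on the input at this output position is [10 1 2 / 6 8 6 / 5 5 12]. Elementwise product with the kernel and sum: 10·1 + 1·-1 + 2·-1 + 6·1 + 8·2 + 12·-2.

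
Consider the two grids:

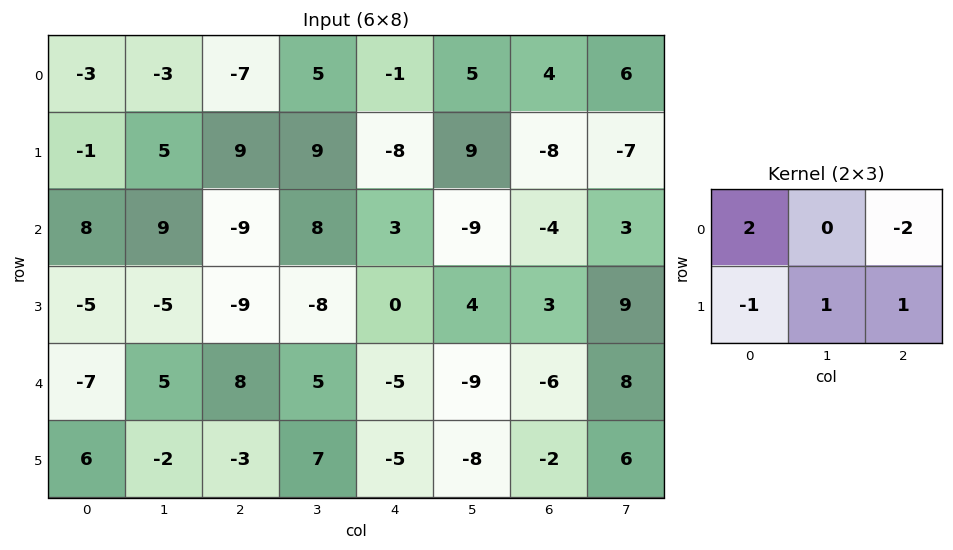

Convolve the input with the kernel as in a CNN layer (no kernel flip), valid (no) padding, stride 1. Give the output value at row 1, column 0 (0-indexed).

The receptive field on the input at this output position is [-1 5 9 / 8 9 -9]. Elementwise product with the kernel and sum: -1·2 + 9·-2 + 8·-1 + 9·1 + -9·1.

-28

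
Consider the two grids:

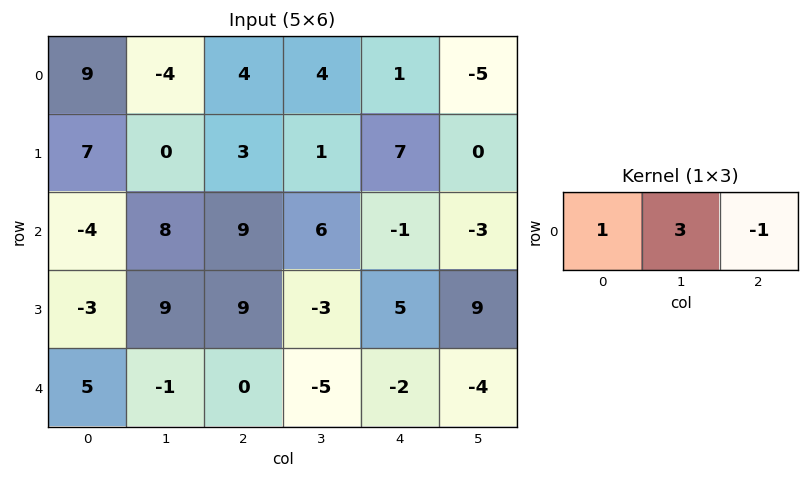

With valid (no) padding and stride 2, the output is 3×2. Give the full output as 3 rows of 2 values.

-7 15
11 28
2 -13

Output[0,0]: The receptive field on the input at this output position is [9 -4 4]. Elementwise product with the kernel and sum: 9·1 + -4·3 + 4·-1.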